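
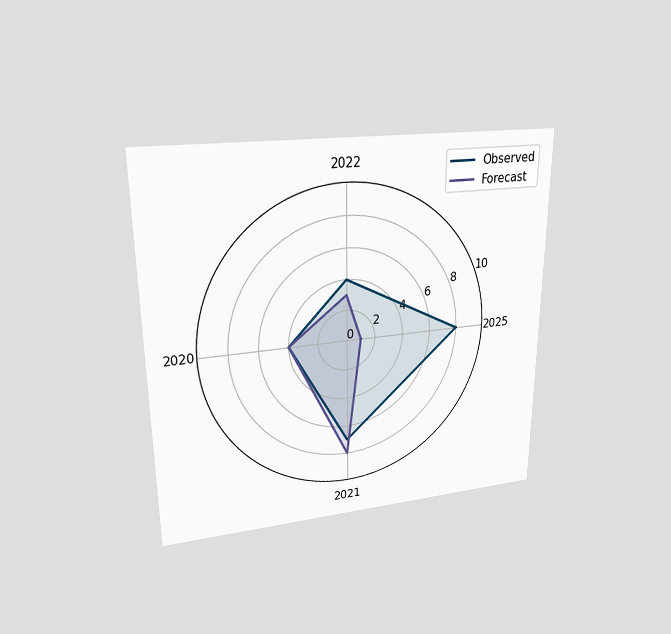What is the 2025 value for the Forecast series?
The chart is viewed at a slight angle. On the 2025 axis, Forecast reaches 1.

1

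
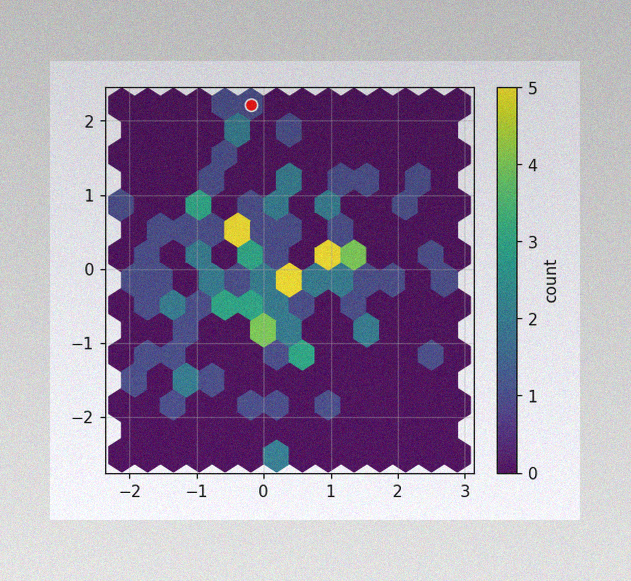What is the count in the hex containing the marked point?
1

The image has some photo noise and uneven lighting. The marked hex reads 1 on the colorbar.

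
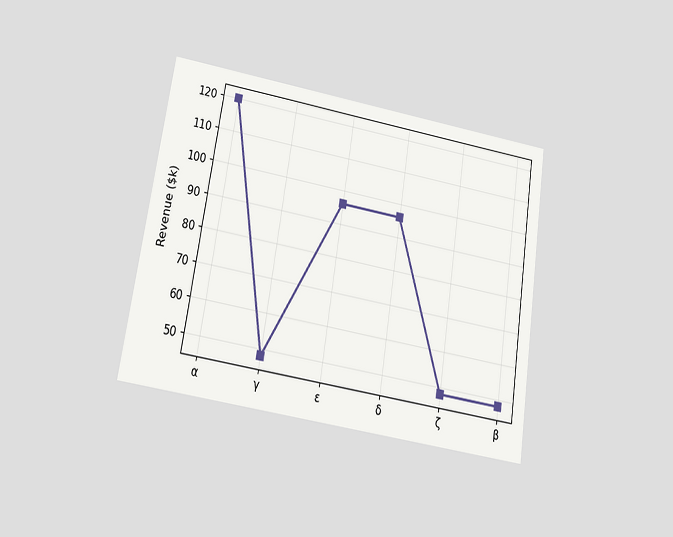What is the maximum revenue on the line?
$120k

The chart is tilted about 9° clockwise and viewed slightly from below. The highest point is at α, and reading across to the y-axis gives $120k.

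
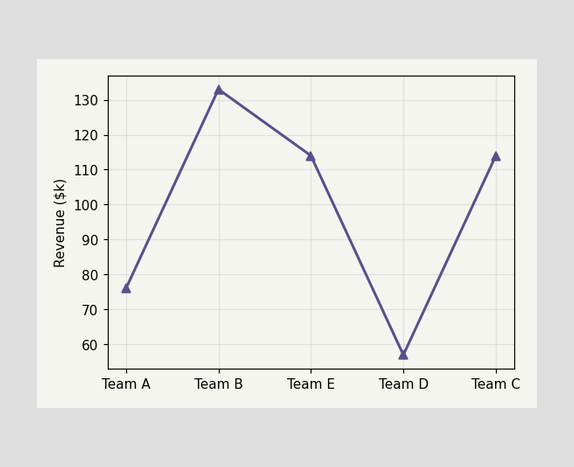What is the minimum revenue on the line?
The lowest point is at Team D, and reading across to the y-axis gives $57k.

$57k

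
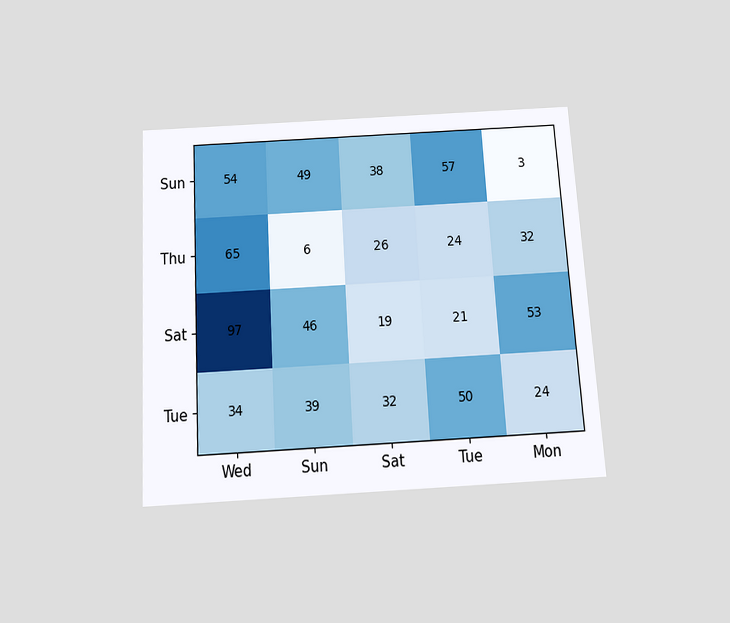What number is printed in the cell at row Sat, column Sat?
19

The chart is tilted about 3° counter-clockwise and viewed slightly from below. The (Sat, Sat) cell reads 19.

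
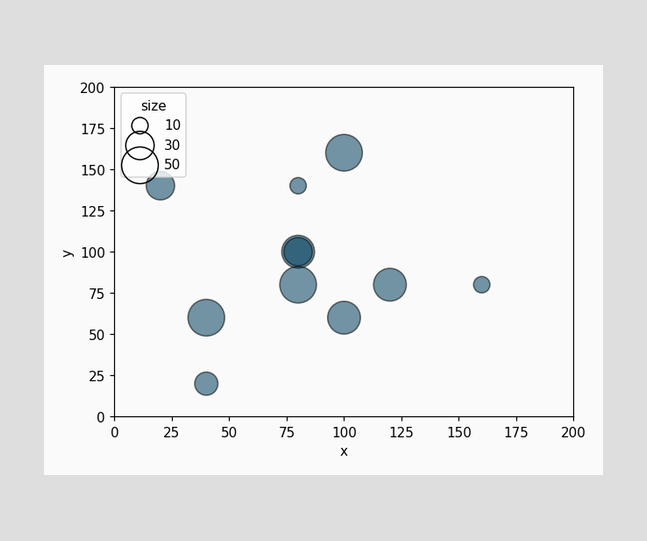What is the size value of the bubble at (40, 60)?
50

Matching the bubble at (40, 60) against the size legend gives 50.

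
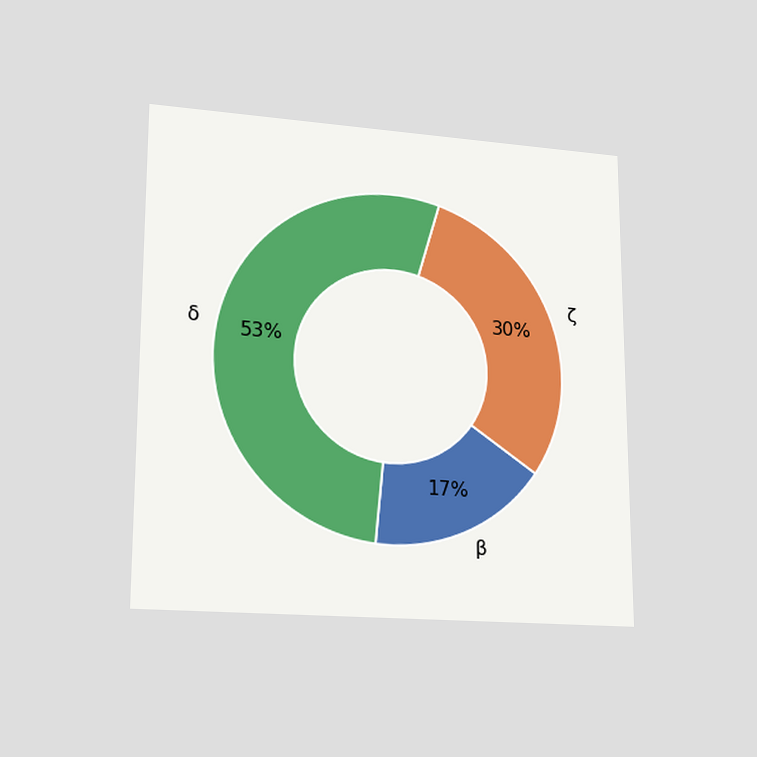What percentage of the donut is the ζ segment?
The chart is viewed at a slight angle. The ζ segment takes up 30% of the ring.

30%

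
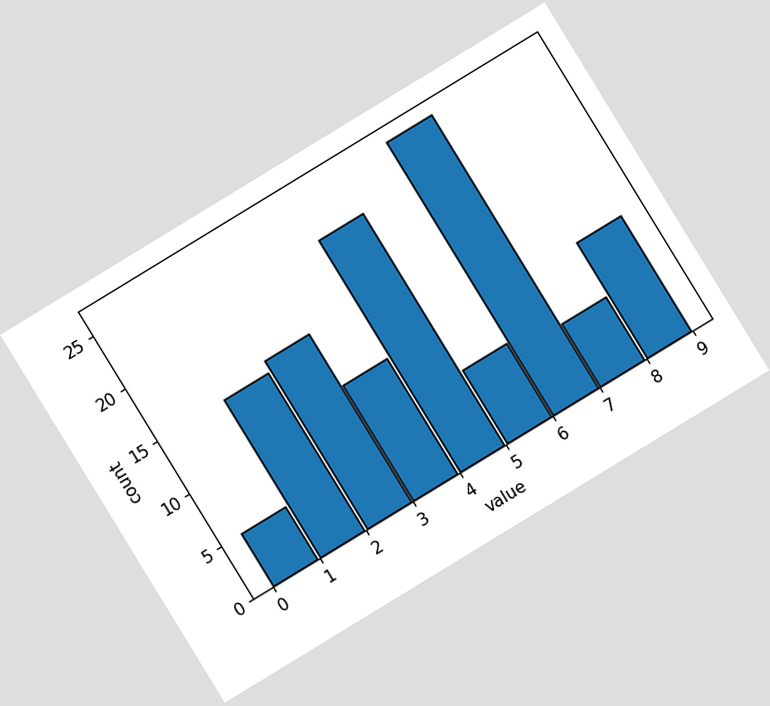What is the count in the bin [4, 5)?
22

The chart is tilted about 31° counter-clockwise. The [4, 5) bin has height 22.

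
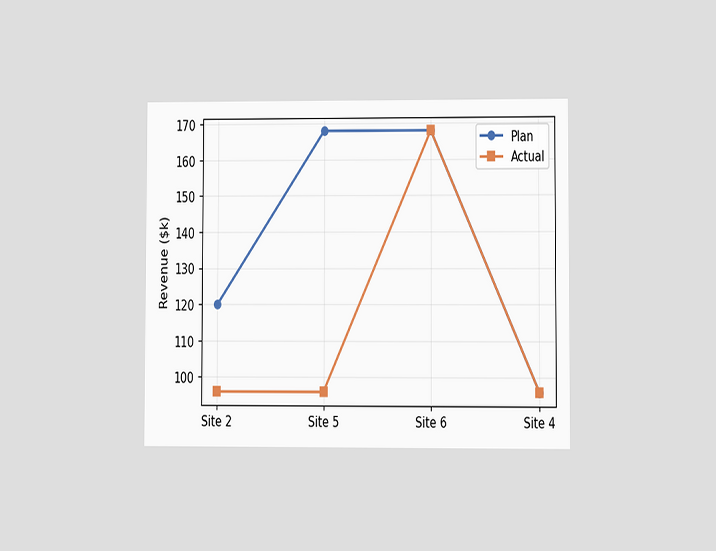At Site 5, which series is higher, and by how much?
Plan, by $72k

The chart is viewed at a slight angle. At Site 5, Plan sits above the other line by $72k.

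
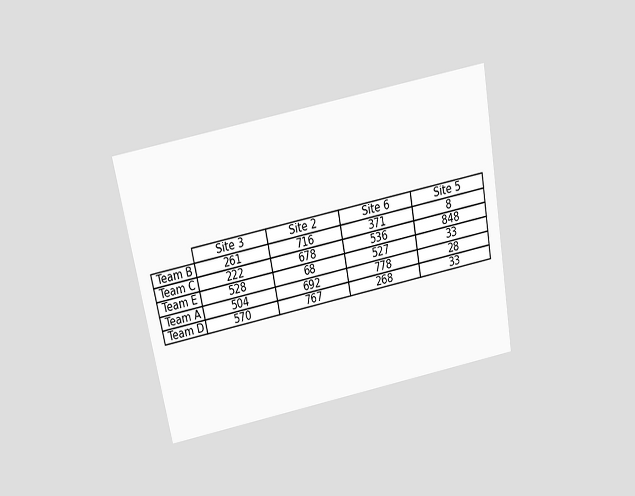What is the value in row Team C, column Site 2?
678

The chart is tilted about 11° counter-clockwise and viewed slightly from above. The (Team C, Site 2) cell reads 678.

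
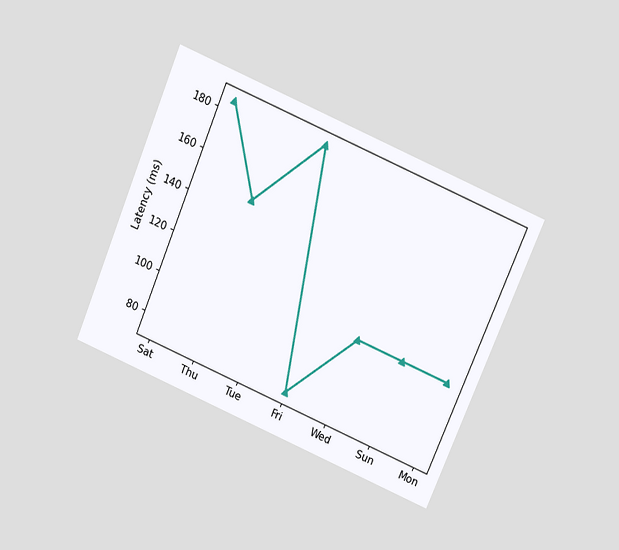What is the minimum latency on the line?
74ms

The chart is tilted about 23° clockwise and viewed slightly from above. The lowest point is at Fri, and reading across to the y-axis gives 74ms.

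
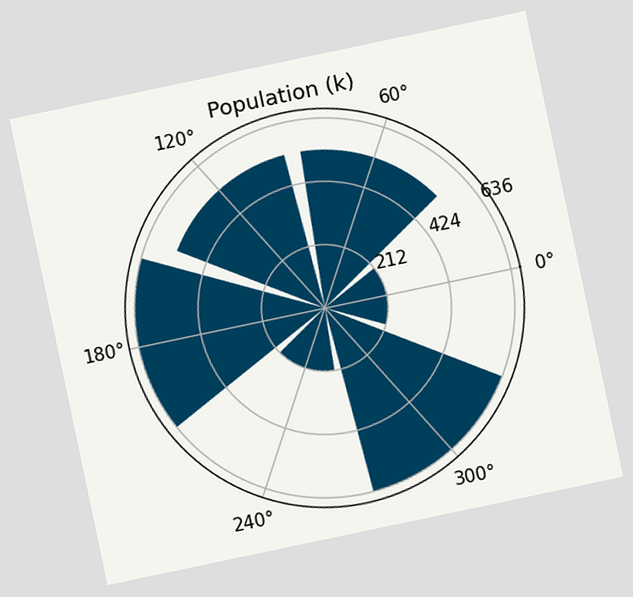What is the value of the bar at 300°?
636k

The chart is tilted about 12° counter-clockwise. The bar at 300° reaches 636k on the radial axis.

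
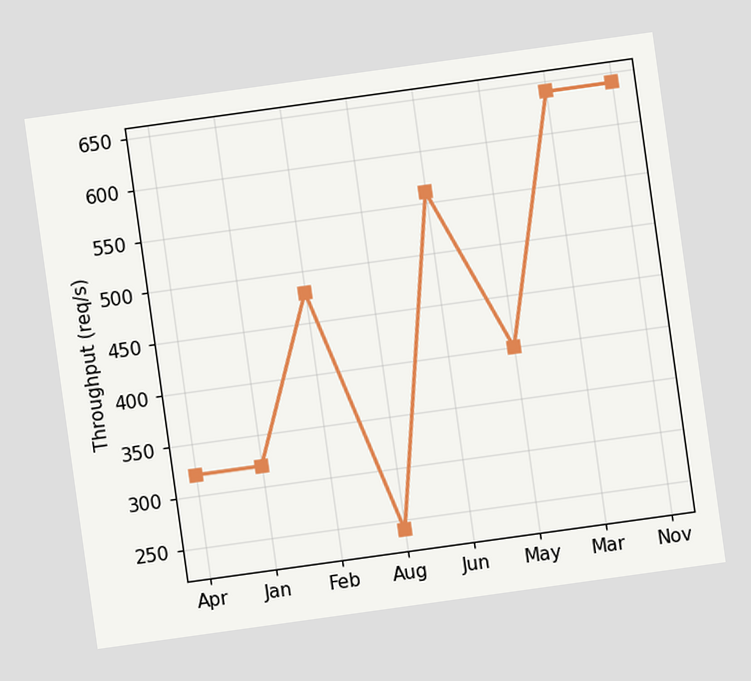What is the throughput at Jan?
320req/s

The chart is tilted about 8° counter-clockwise. At Jan, the line is at 320req/s.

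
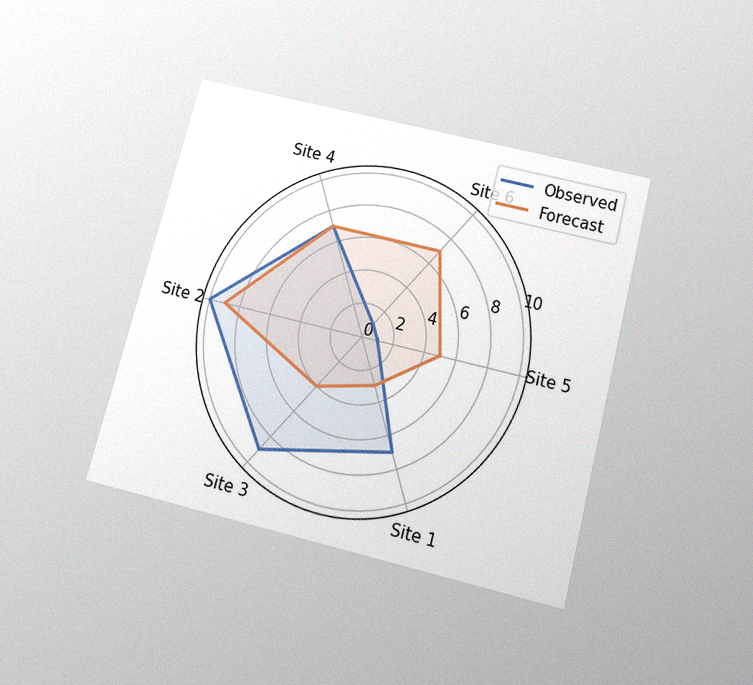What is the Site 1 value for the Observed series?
7

The chart is tilted about 15° clockwise and viewed slightly from below, with some photo noise. On the Site 1 axis, Observed reaches 7.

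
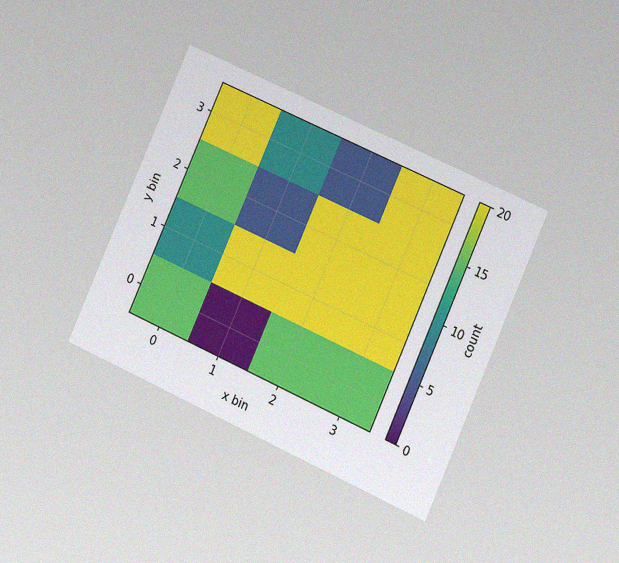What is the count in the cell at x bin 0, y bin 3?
The chart is tilted about 24° clockwise and viewed at a slight angle, with some photo noise. Matching the cell (0, 3) against the colorbar gives 20.

20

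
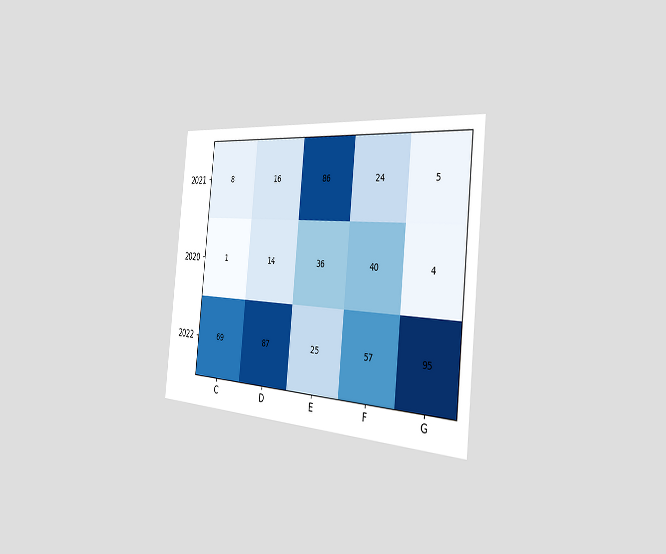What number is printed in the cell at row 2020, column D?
The chart is tilted about 6° clockwise and viewed slightly from the right. The (2020, D) cell reads 14.

14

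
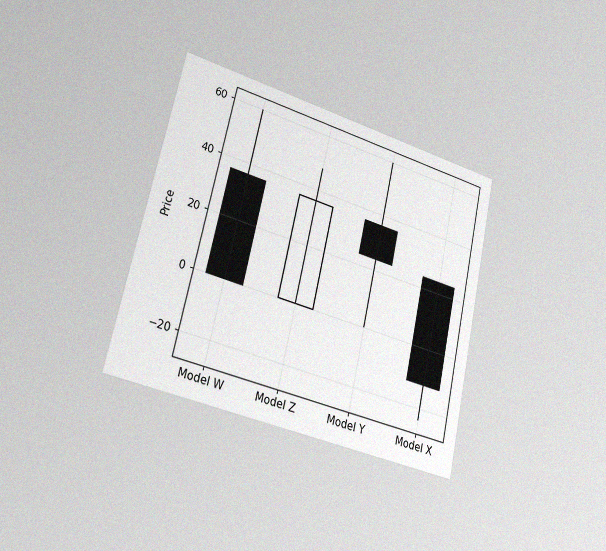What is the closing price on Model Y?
24

The chart is tilted about 13° clockwise and viewed slightly from the left, with some photo noise. The Model Y candle closes at 24.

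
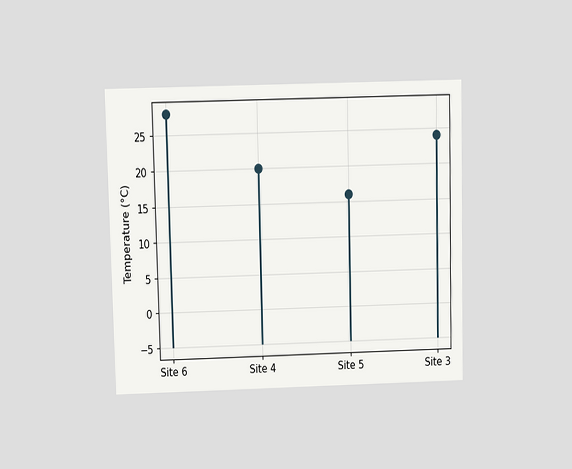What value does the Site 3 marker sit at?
The chart is viewed at a slight angle. The Site 3 marker sits at 24°C.

24°C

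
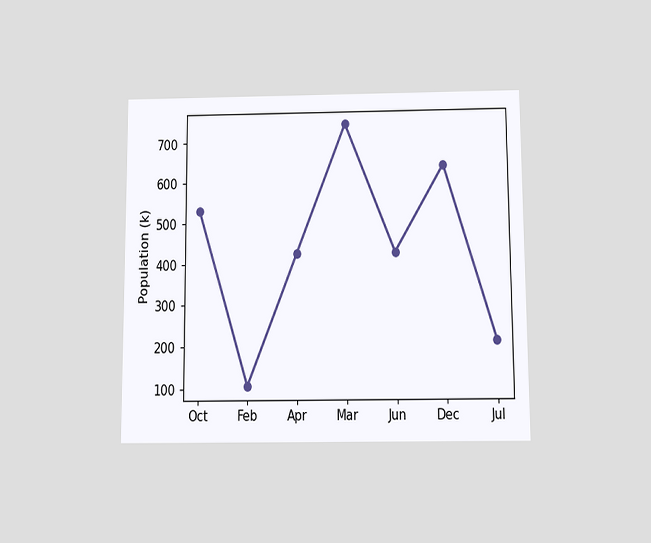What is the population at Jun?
The chart is viewed slightly from below. At Jun, the line is at 424k.

424k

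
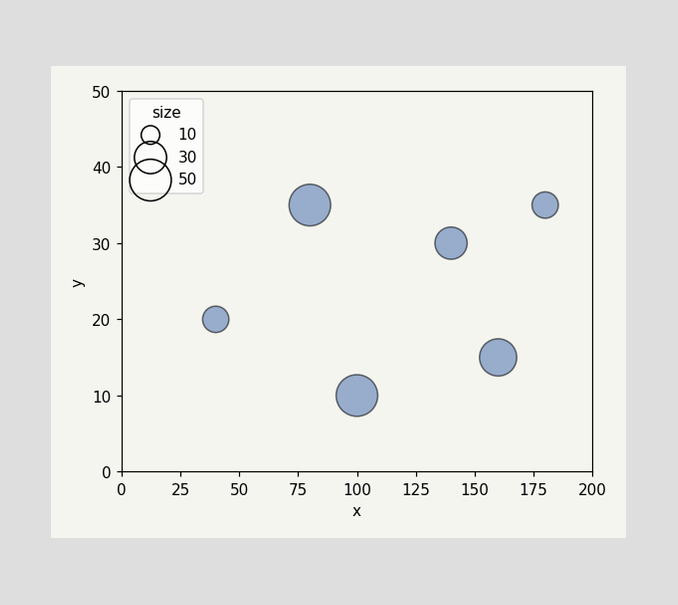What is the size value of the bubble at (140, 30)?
30

Matching the bubble at (140, 30) against the size legend gives 30.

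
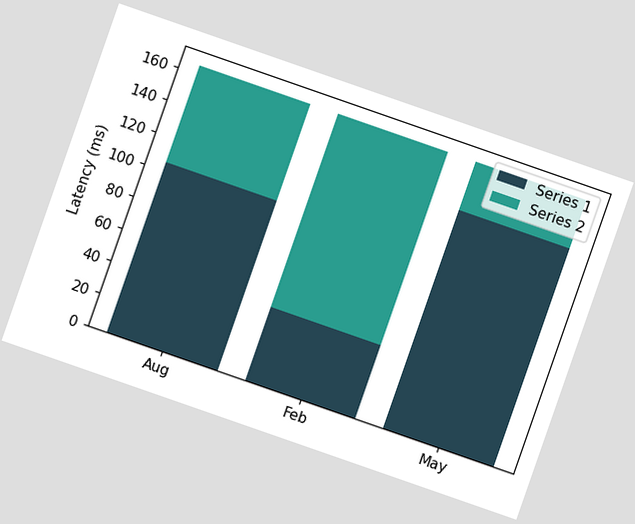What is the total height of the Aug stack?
165ms

The chart is tilted about 19° clockwise. The Aug stack's top reaches 165ms on the y-axis.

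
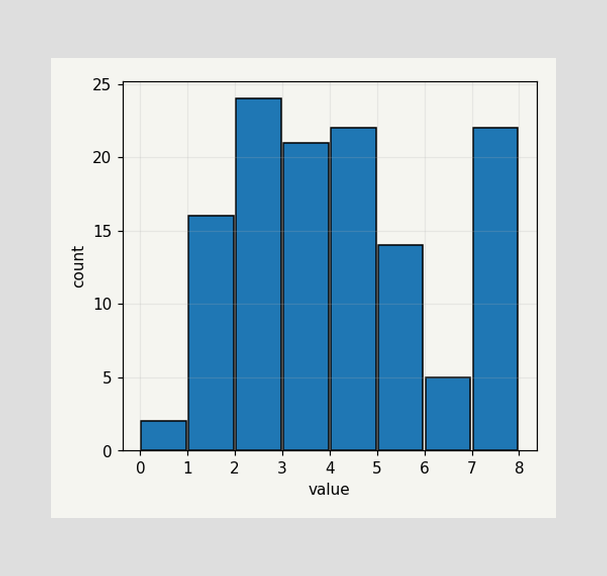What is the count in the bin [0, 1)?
2

The [0, 1) bin has height 2.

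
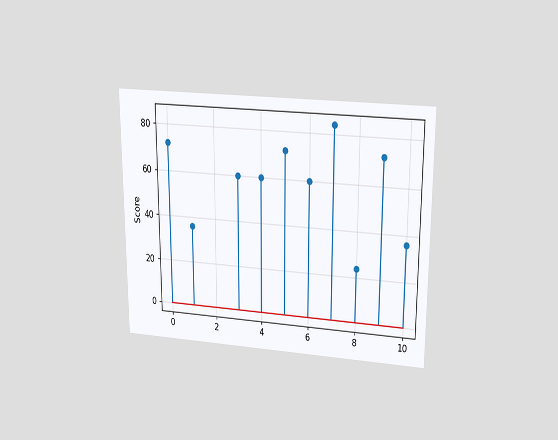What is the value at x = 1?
The chart is viewed slightly from above. The stem at x=1 reaches 36.

36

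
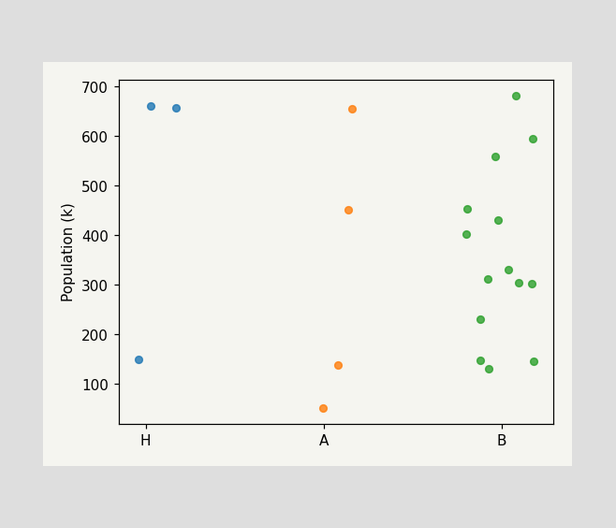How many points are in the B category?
14

Counting the markers in the B column gives 14.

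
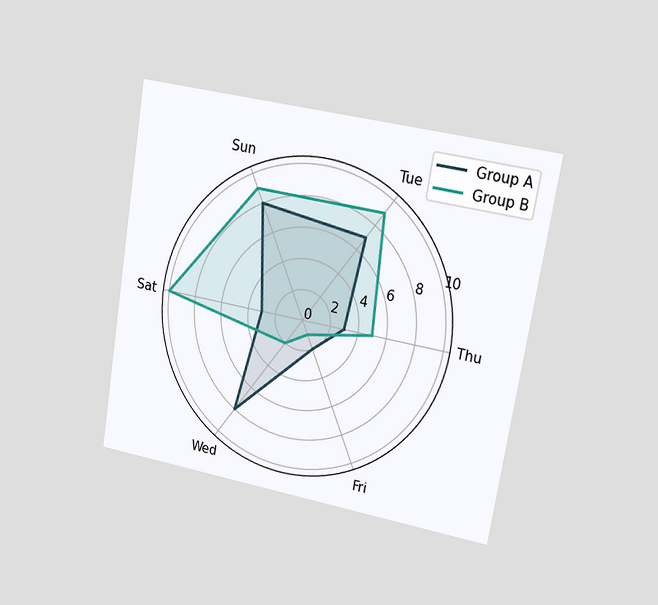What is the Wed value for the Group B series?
2

The chart is tilted about 9° clockwise and viewed slightly from the right. On the Wed axis, Group B reaches 2.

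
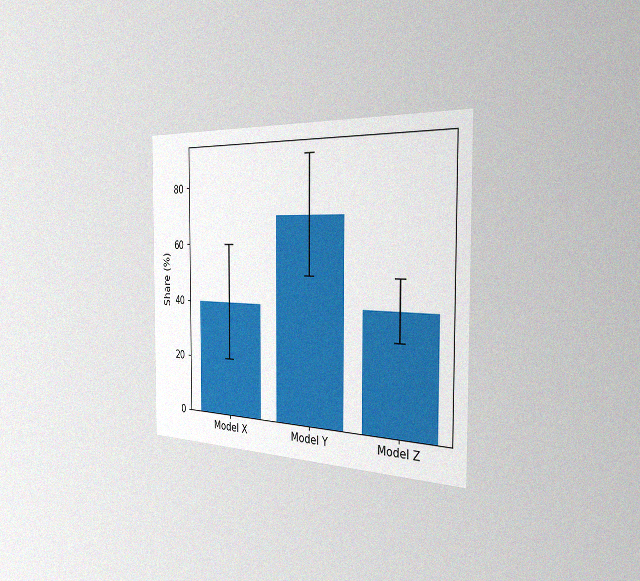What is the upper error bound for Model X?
The chart is viewed slightly from the right, with some photo noise. The Model X bar's upper whisker reaches 60%.

60%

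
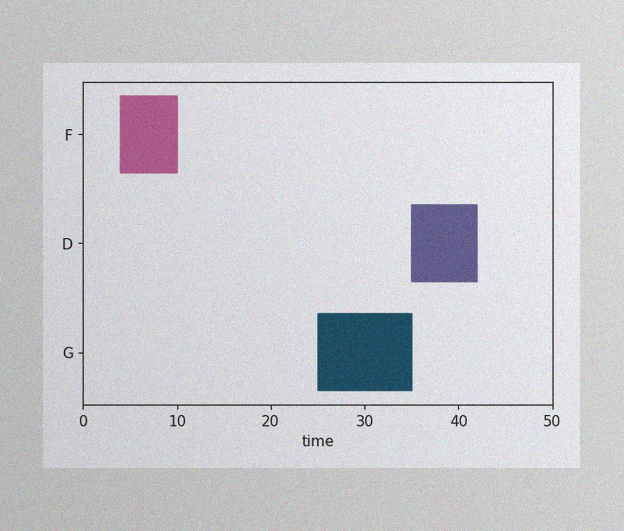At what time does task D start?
35

The image has some photo noise and uneven lighting. The D bar begins at t=35.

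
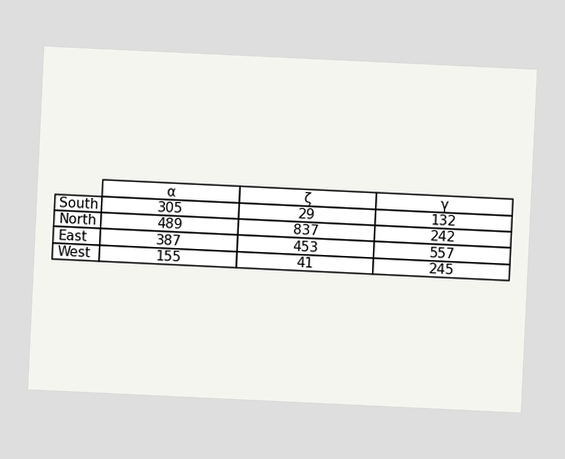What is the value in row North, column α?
The chart is tilted about 3° clockwise. The (North, α) cell reads 489.

489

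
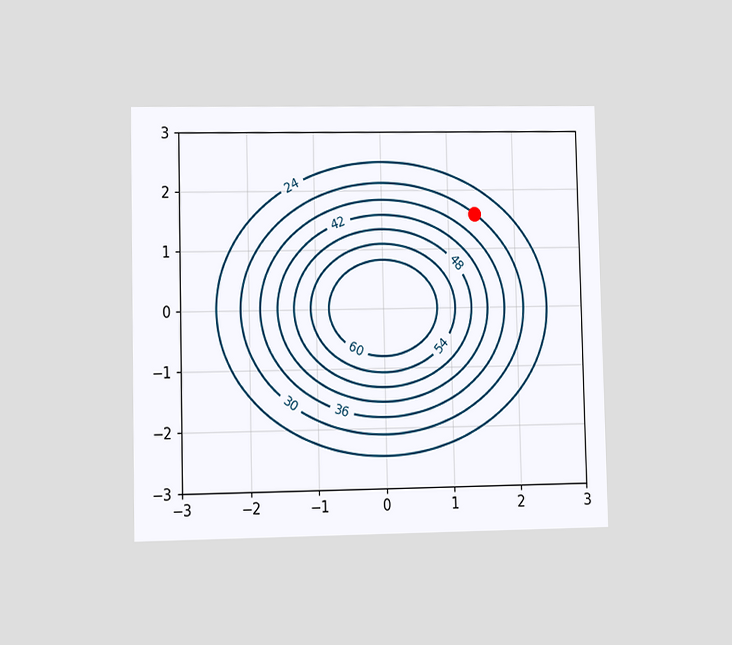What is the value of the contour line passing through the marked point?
30

The chart is viewed at a slight angle. The marked point sits on the contour labelled 30.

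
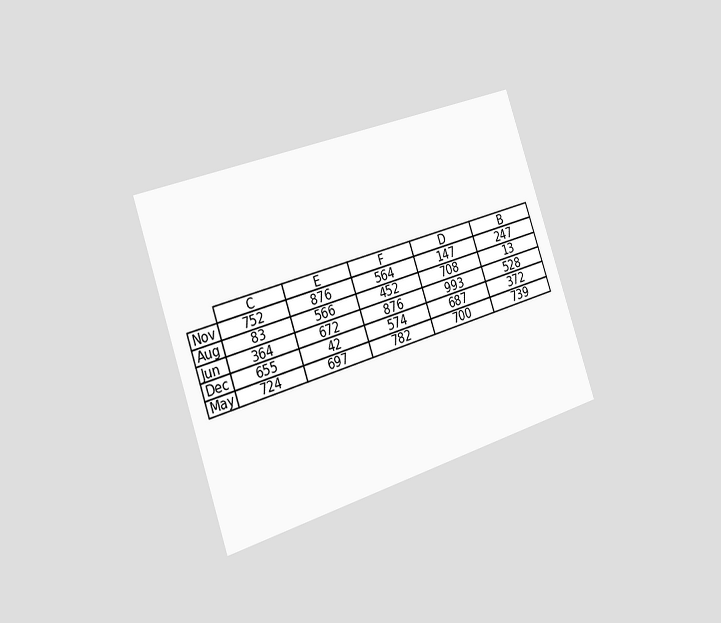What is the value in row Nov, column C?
752

The chart is tilted about 19° counter-clockwise and viewed slightly from the left. The (Nov, C) cell reads 752.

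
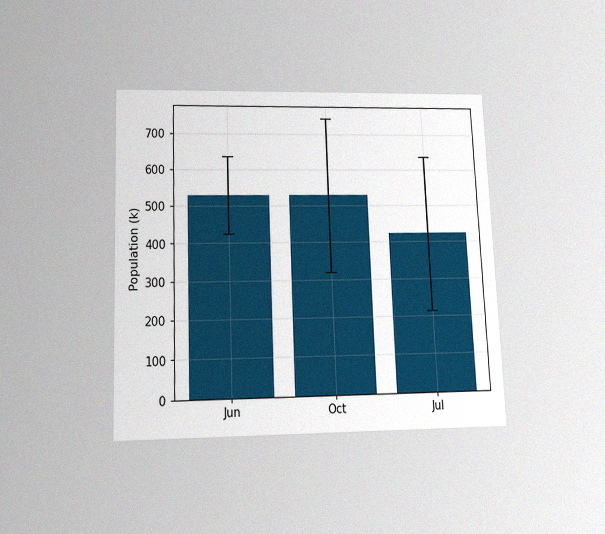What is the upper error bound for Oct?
742k

The chart is tilted about 2° counter-clockwise and viewed slightly from below, with some photo noise. The Oct bar's upper whisker reaches 742k.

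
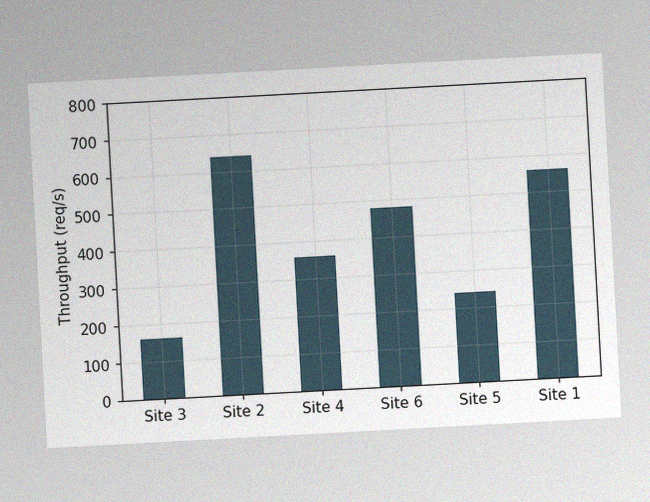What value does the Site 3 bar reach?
160req/s

The chart is tilted about 3° counter-clockwise, with some photo noise. Reading along the chart's y-axis, the Site 3 bar reaches 160req/s.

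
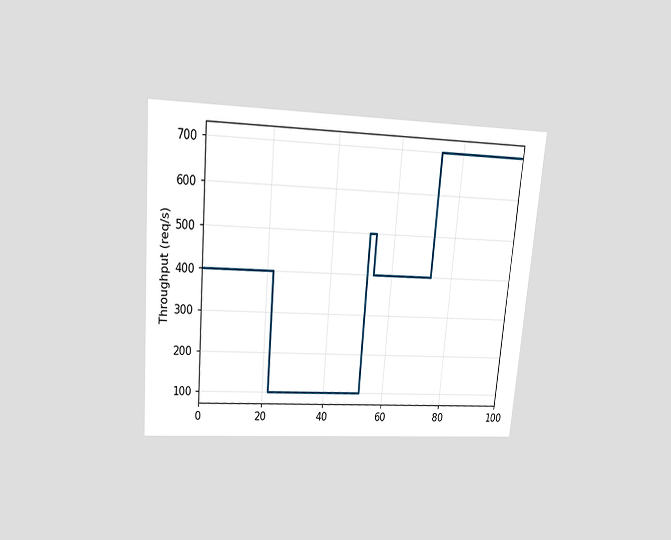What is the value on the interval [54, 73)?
The chart is tilted about 5° clockwise and viewed slightly from above. On [54, 73) the step sits at 400req/s.

400req/s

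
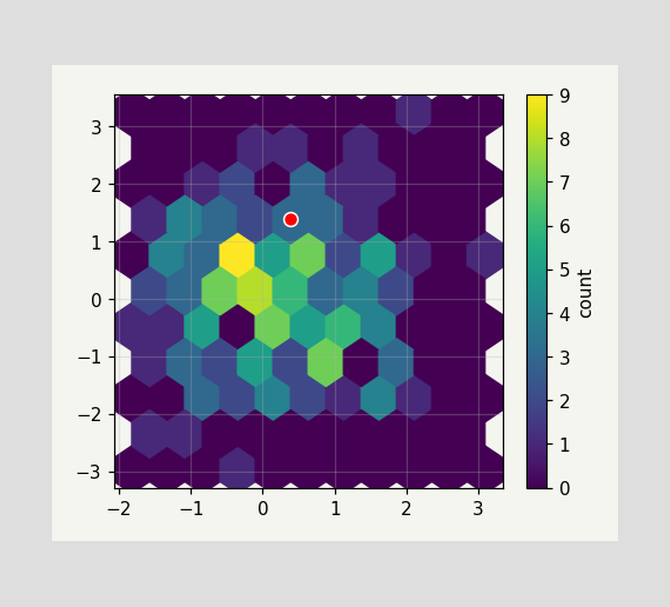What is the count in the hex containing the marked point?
The marked hex reads 3 on the colorbar.

3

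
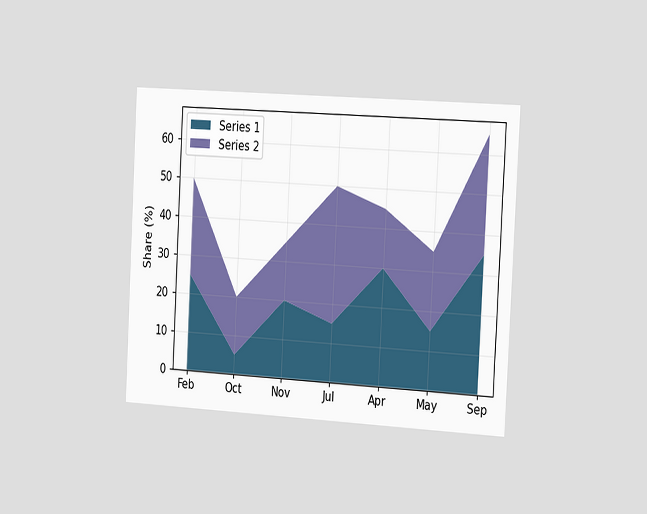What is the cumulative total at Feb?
The chart is tilted about 3° clockwise and viewed slightly from the right. The stacked total at Feb reaches 50%.

50%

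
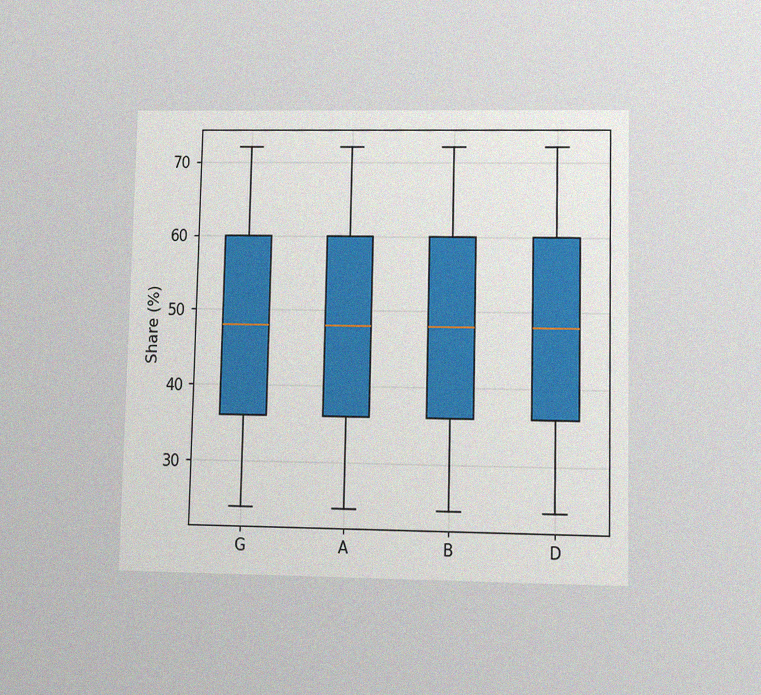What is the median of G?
48%

The chart is viewed at a slight angle, with some photo noise. The median line in the G box sits at 48%.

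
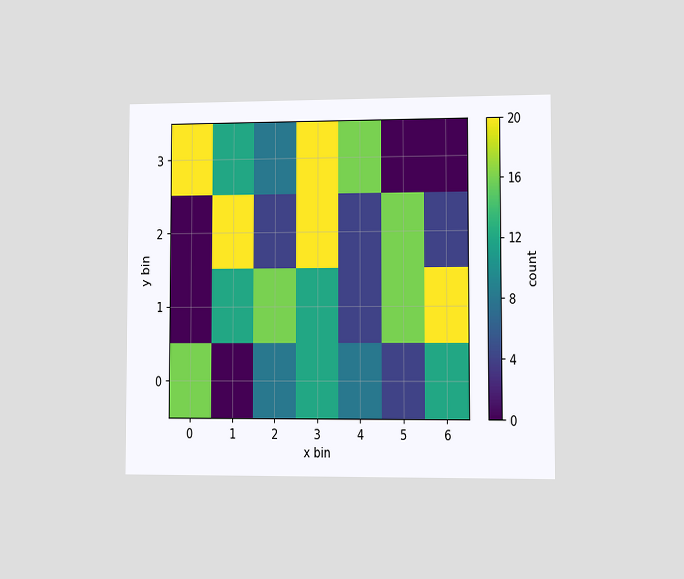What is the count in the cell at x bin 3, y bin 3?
20

The chart is viewed at a slight angle. Matching the cell (3, 3) against the colorbar gives 20.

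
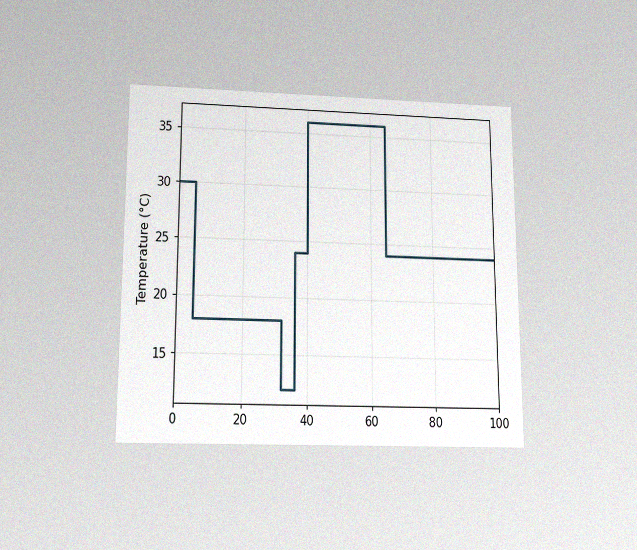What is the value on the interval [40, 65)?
36°C

The chart is viewed slightly from below, with some photo noise. On [40, 65) the step sits at 36°C.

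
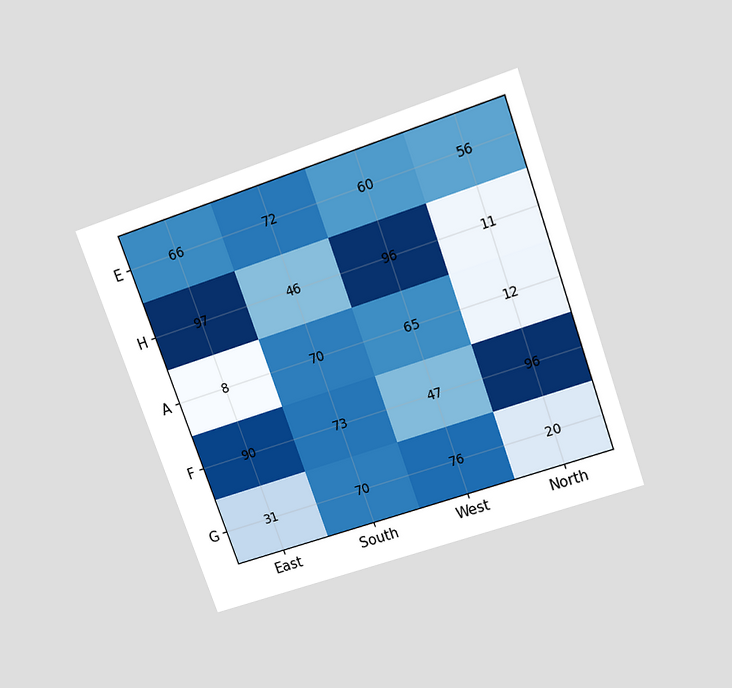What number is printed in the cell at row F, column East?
The chart is tilted about 20° counter-clockwise and viewed slightly from above. The (F, East) cell reads 90.

90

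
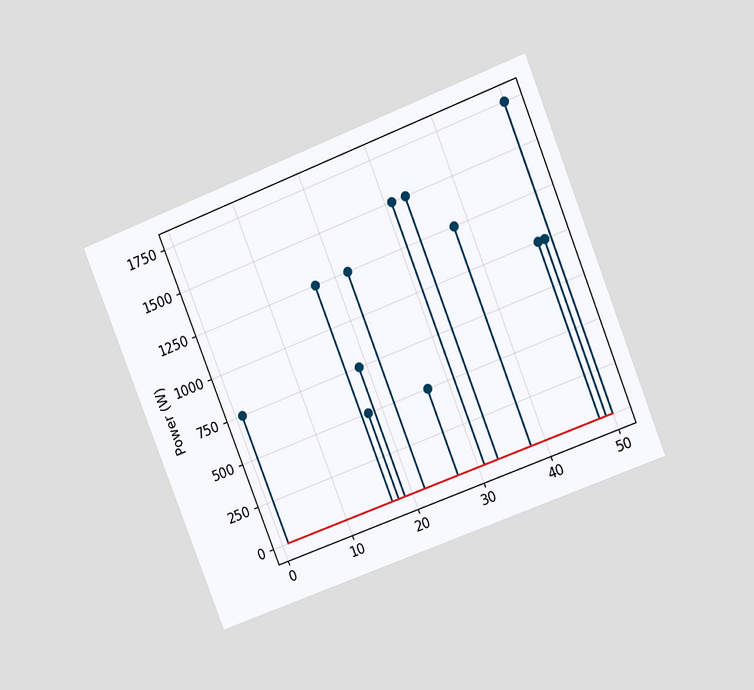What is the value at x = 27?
The chart is tilted about 21° counter-clockwise and viewed at a slight angle. The stem at x=27 reaches 500W.

500W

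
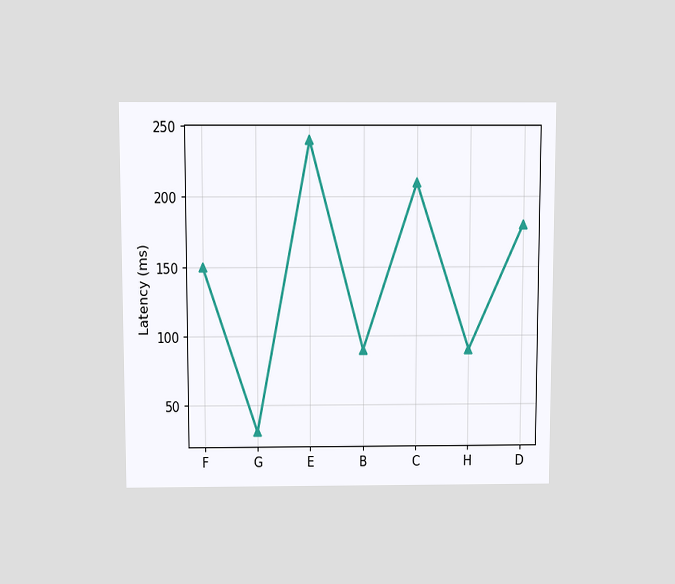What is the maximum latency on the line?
The chart is viewed slightly from above. The highest point is at E, and reading across to the y-axis gives 240ms.

240ms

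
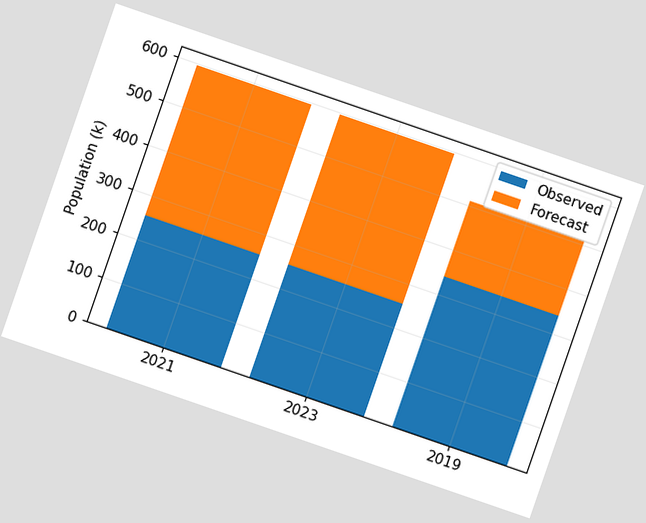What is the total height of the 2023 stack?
The chart is tilted about 19° clockwise. The 2023 stack's top reaches 595k on the y-axis.

595k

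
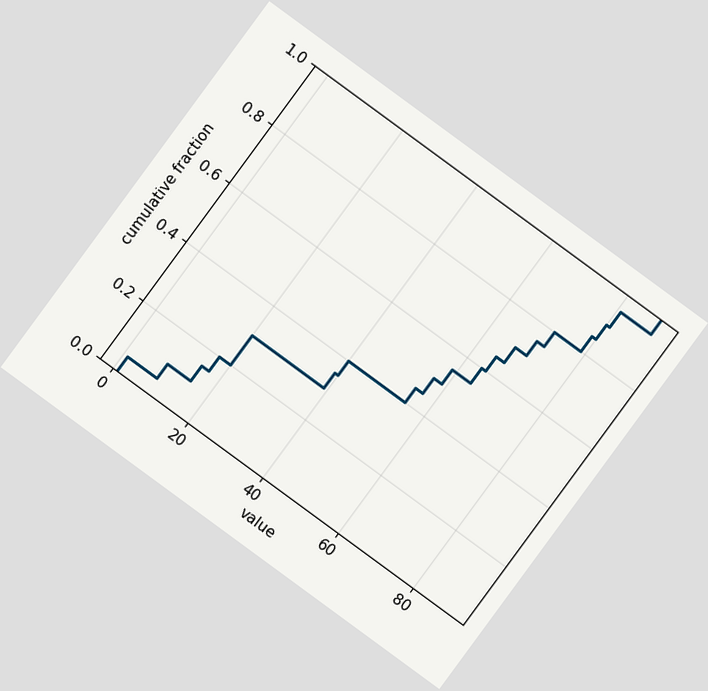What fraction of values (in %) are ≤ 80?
90%

The chart is tilted about 36° clockwise. At x=80 the ECDF step is at 90%.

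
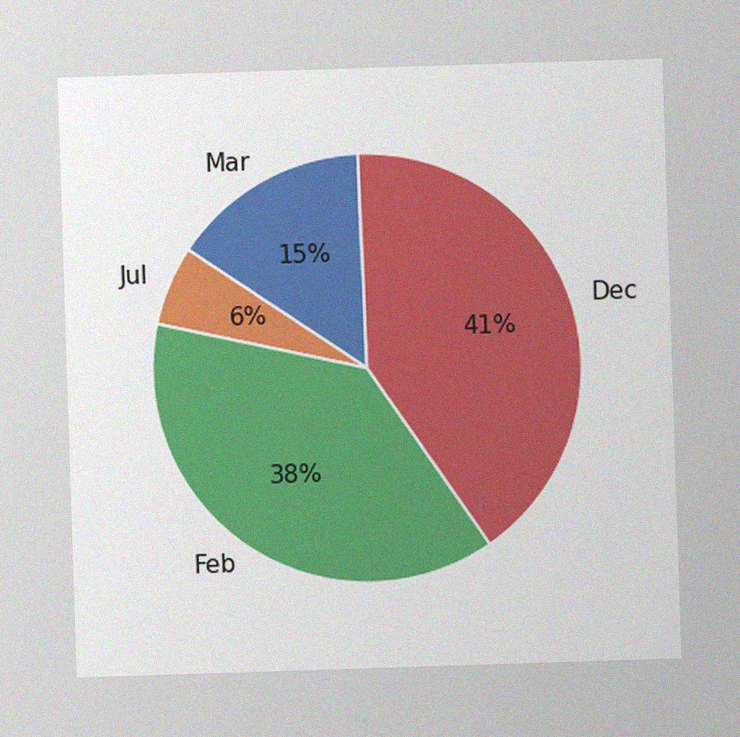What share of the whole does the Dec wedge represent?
The image has some photo noise and uneven lighting. The Dec slice takes up 41% of the pie.

41%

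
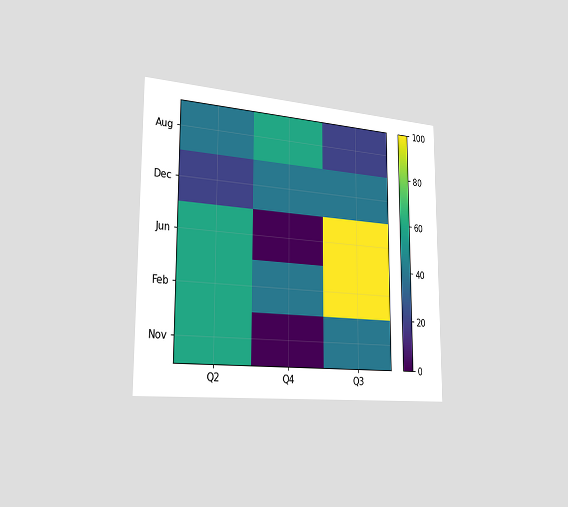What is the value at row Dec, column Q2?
The chart is viewed slightly from the left. Matching cell (Dec, Q2) against the colorbar gives 20.

20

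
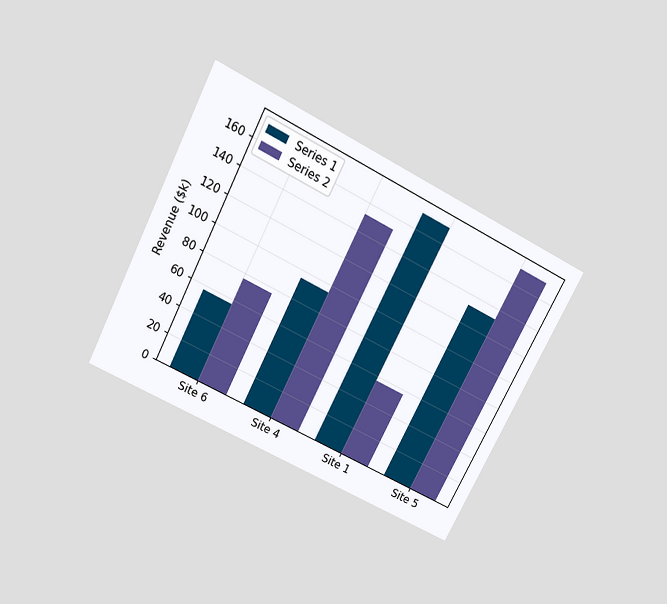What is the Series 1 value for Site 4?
$95k

The chart is tilted about 27° clockwise and viewed slightly from above. The Series 1 bar at Site 4 reaches $95k on the y-axis.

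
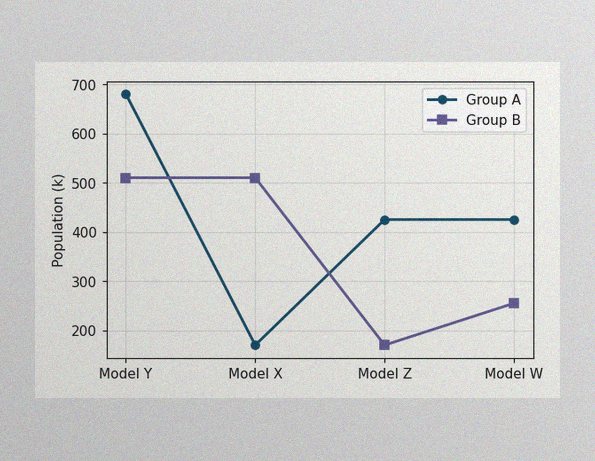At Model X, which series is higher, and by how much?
Group B, by 340k

The image has some photo noise and uneven lighting. At Model X, Group B sits above the other line by 340k.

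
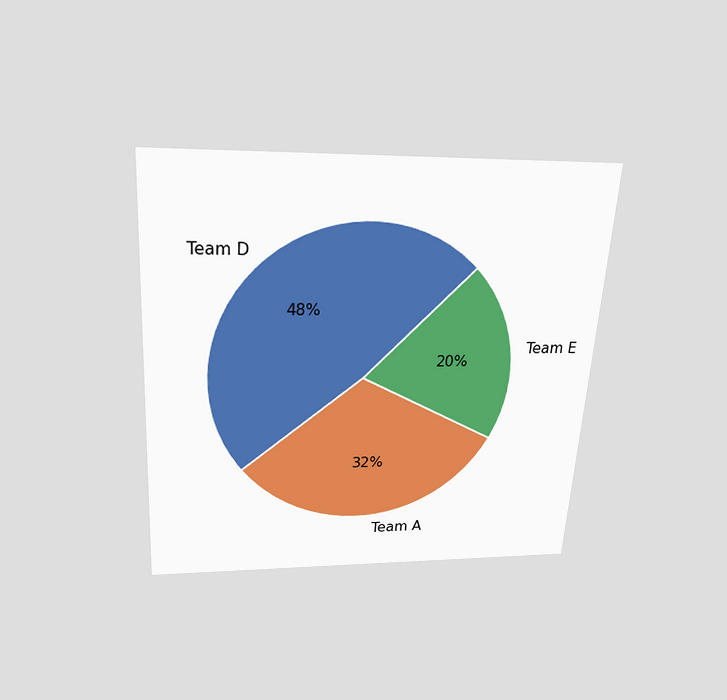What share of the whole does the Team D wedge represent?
48%

The chart is tilted about 4° clockwise and viewed slightly from above. The Team D slice takes up 48% of the pie.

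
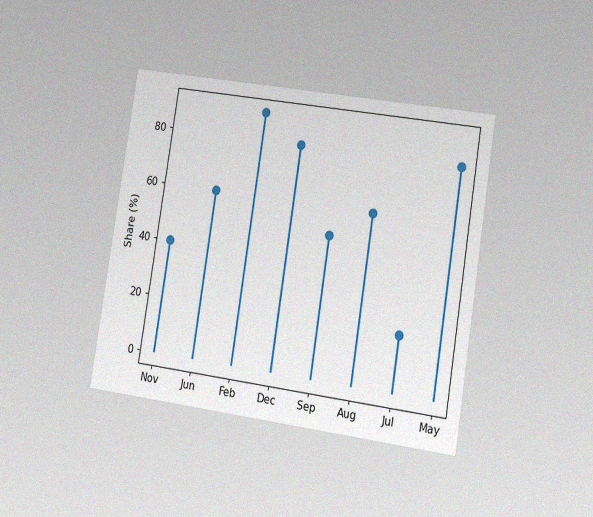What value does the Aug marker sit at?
60%

The chart is tilted about 9° clockwise and viewed slightly from the right, with some photo noise. The Aug marker sits at 60%.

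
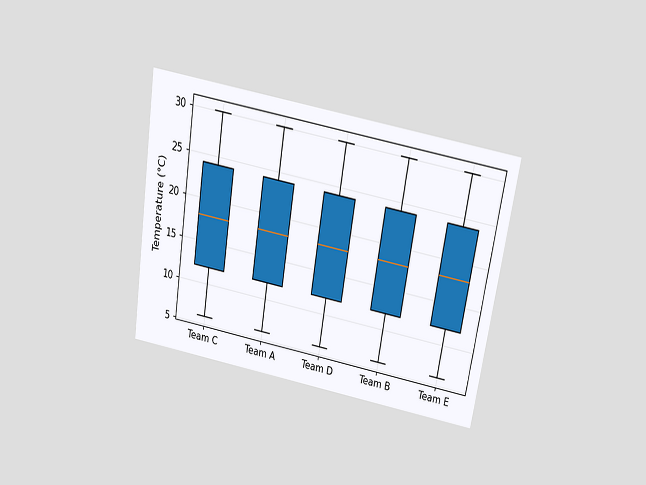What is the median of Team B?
18°C

The chart is tilted about 9° clockwise and viewed slightly from above. The median line in the Team B box sits at 18°C.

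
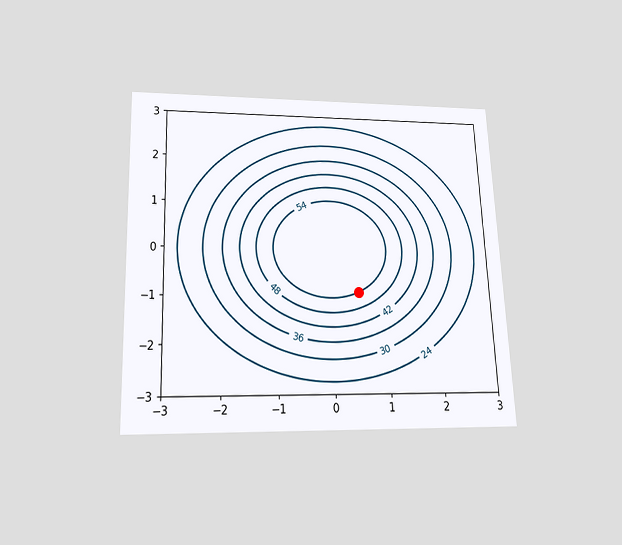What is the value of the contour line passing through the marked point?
The chart is tilted about 2° counter-clockwise and viewed slightly from below. The marked point sits on the contour labelled 54.

54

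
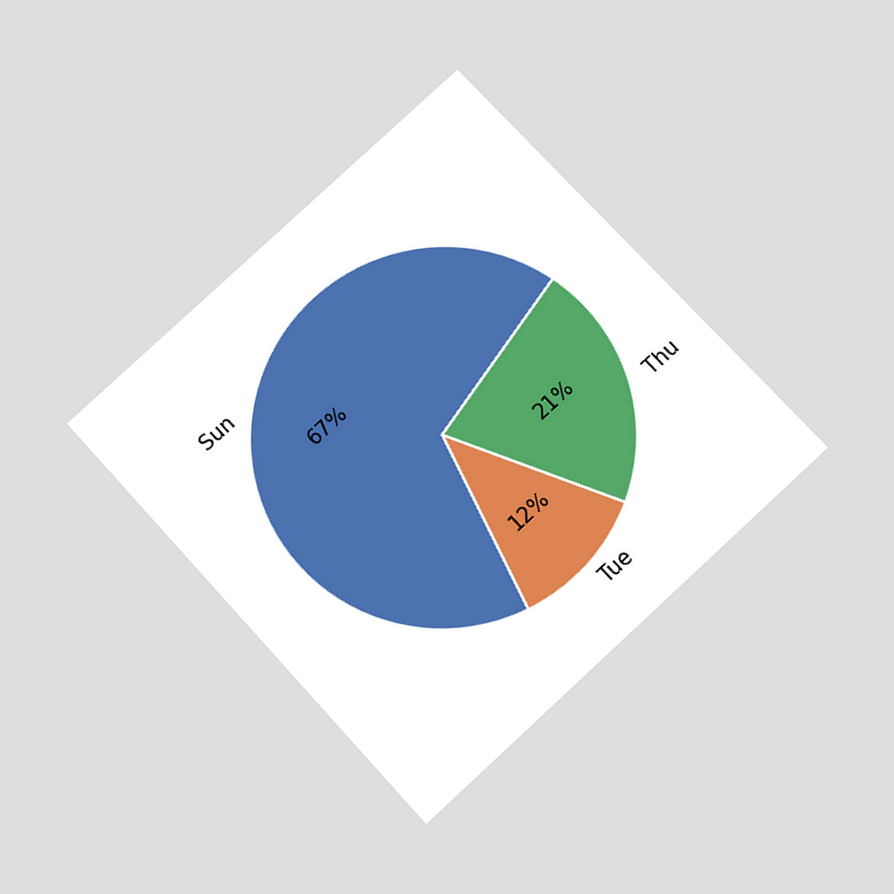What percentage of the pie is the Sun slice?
The chart is tilted about 43° counter-clockwise and viewed slightly from below. The Sun slice takes up 67% of the pie.

67%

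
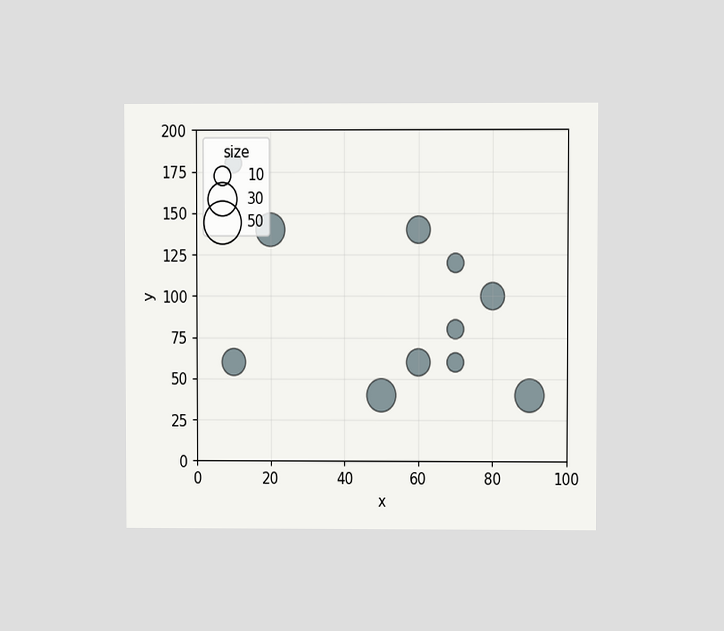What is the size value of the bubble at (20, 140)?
The chart is viewed at a slight angle. Matching the bubble at (20, 140) against the size legend gives 30.

30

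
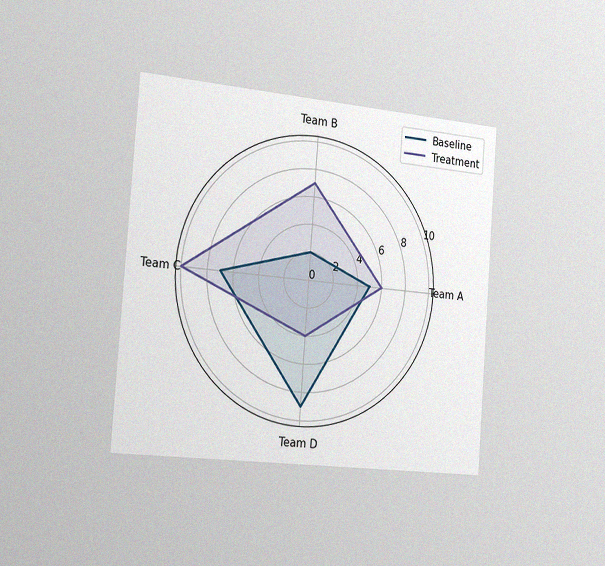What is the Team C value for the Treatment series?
10

The chart is tilted about 4° clockwise and viewed slightly from the left, with some photo noise. On the Team C axis, Treatment reaches 10.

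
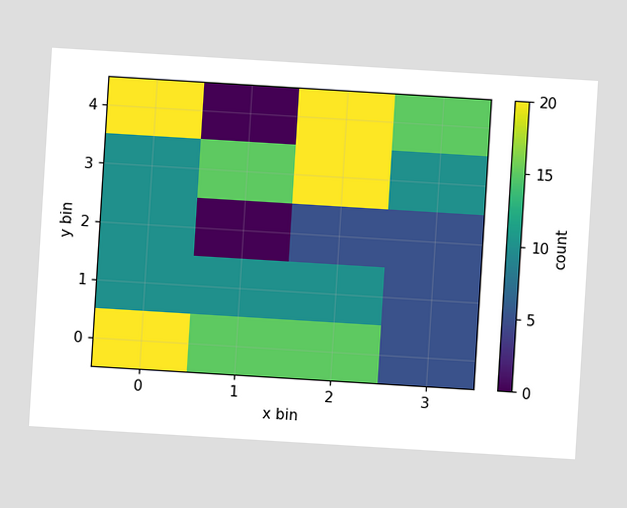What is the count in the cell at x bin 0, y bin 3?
The chart is tilted about 3° clockwise. Matching the cell (0, 3) against the colorbar gives 10.

10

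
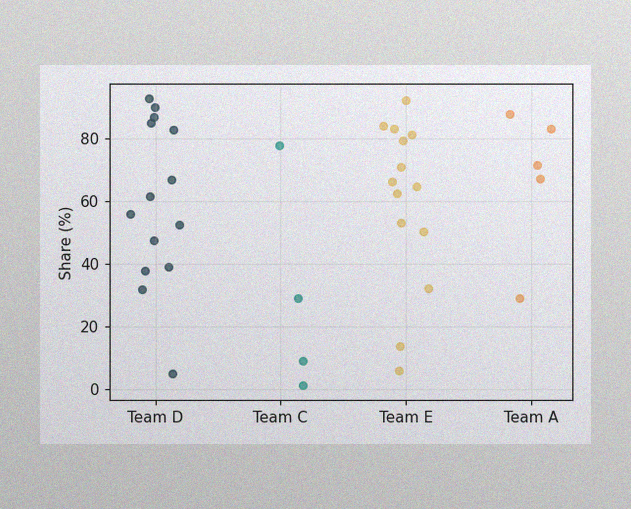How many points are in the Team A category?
The image has some photo noise and uneven lighting. Counting the markers in the Team A column gives 5.

5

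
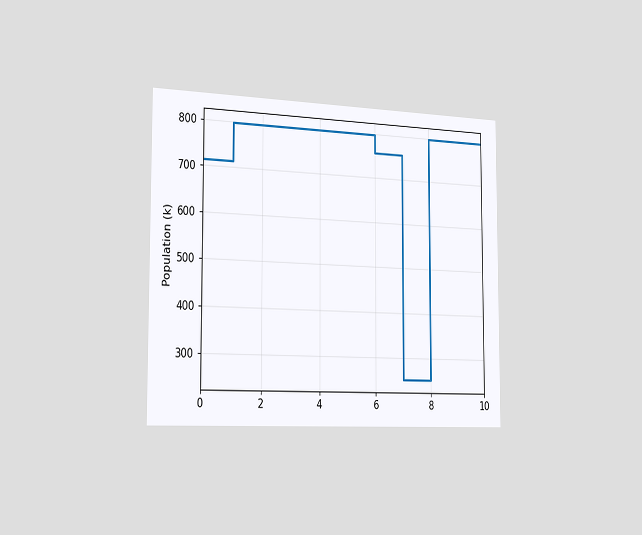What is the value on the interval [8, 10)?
798k

The chart is viewed slightly from the left. On [8, 10) the step sits at 798k.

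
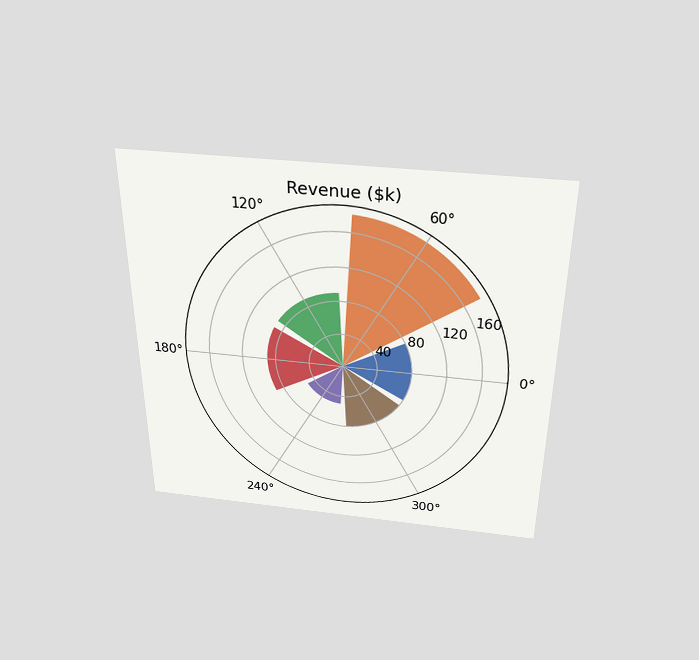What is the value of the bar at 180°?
$90k

The chart is viewed slightly from above. The bar at 180° reaches $90k on the radial axis.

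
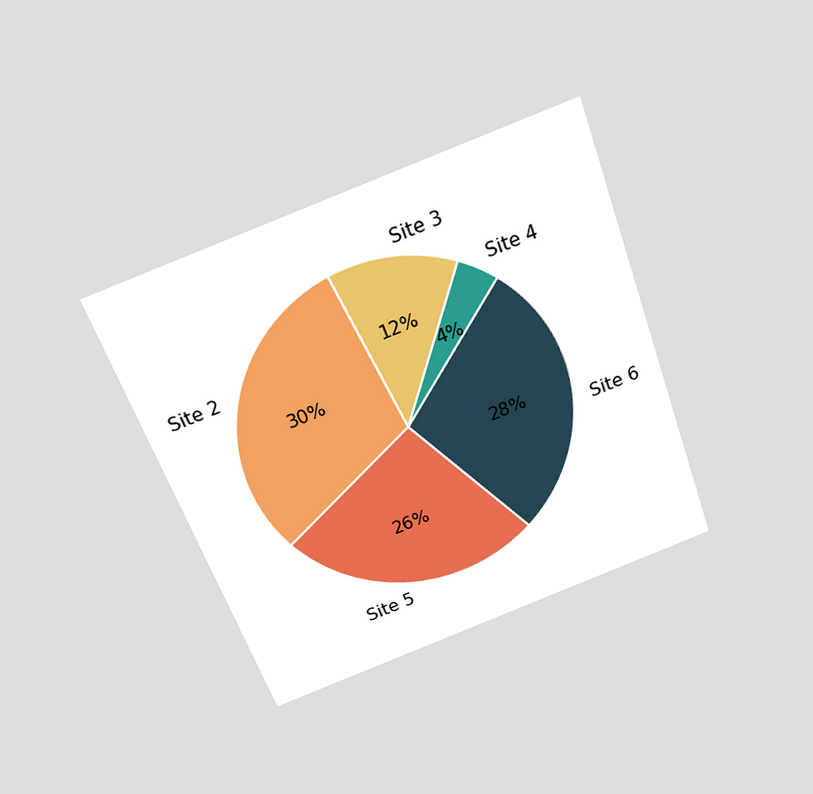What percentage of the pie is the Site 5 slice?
The chart is tilted about 20° counter-clockwise and viewed slightly from above. The Site 5 slice takes up 26% of the pie.

26%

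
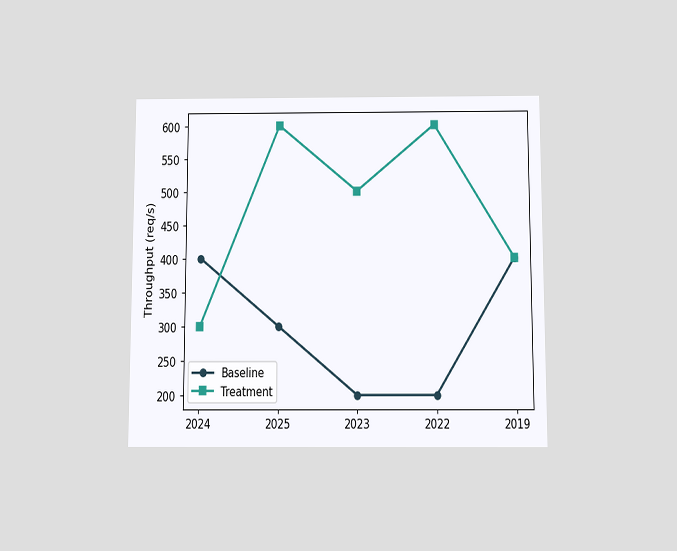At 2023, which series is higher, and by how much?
Treatment, by 300req/s

The chart is viewed slightly from below. At 2023, Treatment sits above the other line by 300req/s.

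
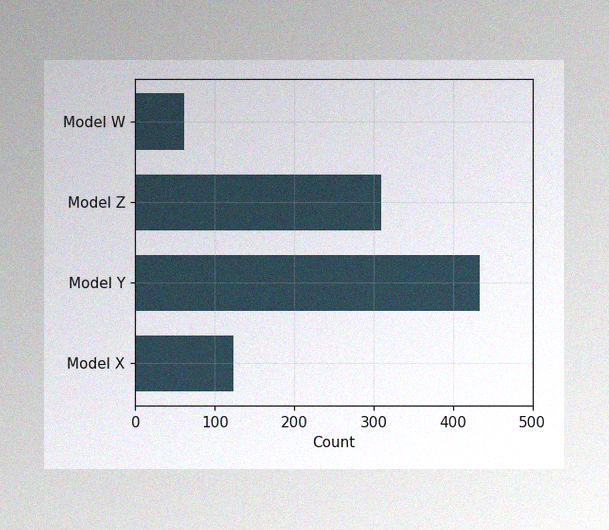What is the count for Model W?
62

The image has some photo noise and uneven lighting. Reading along the chart's x-axis, the Model W bar reaches 62.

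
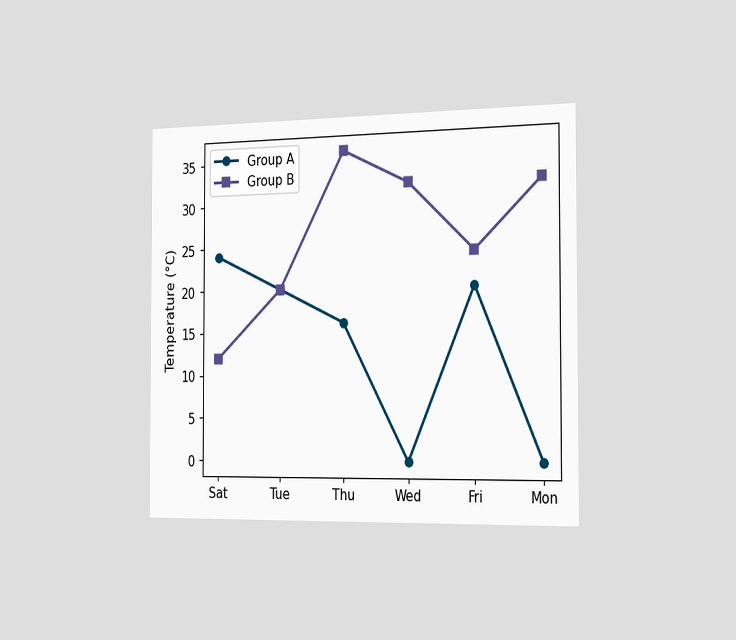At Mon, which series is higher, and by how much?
Group B, by 32°C

The chart is viewed slightly from the right. At Mon, Group B sits above the other line by 32°C.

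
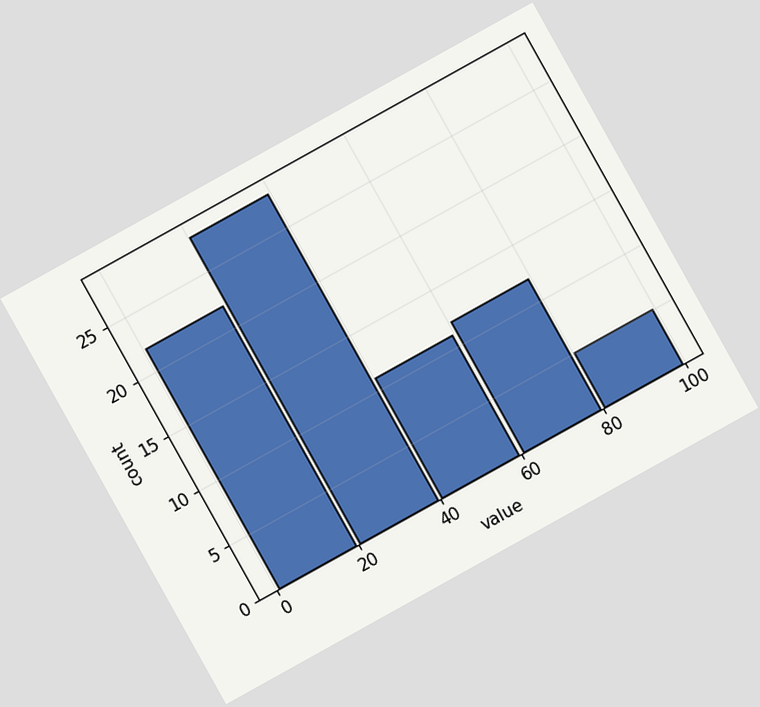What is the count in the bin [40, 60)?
11

The chart is tilted about 29° counter-clockwise. The [40, 60) bin has height 11.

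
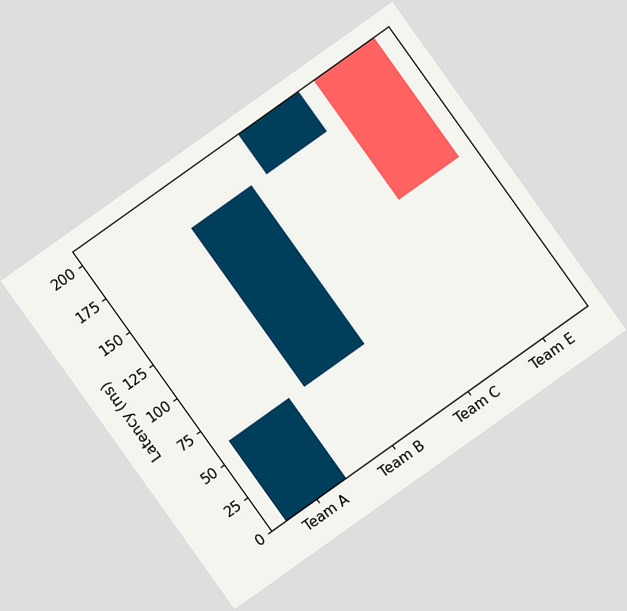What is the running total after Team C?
The chart is tilted about 35° counter-clockwise. After Team C the running total reaches 210ms.

210ms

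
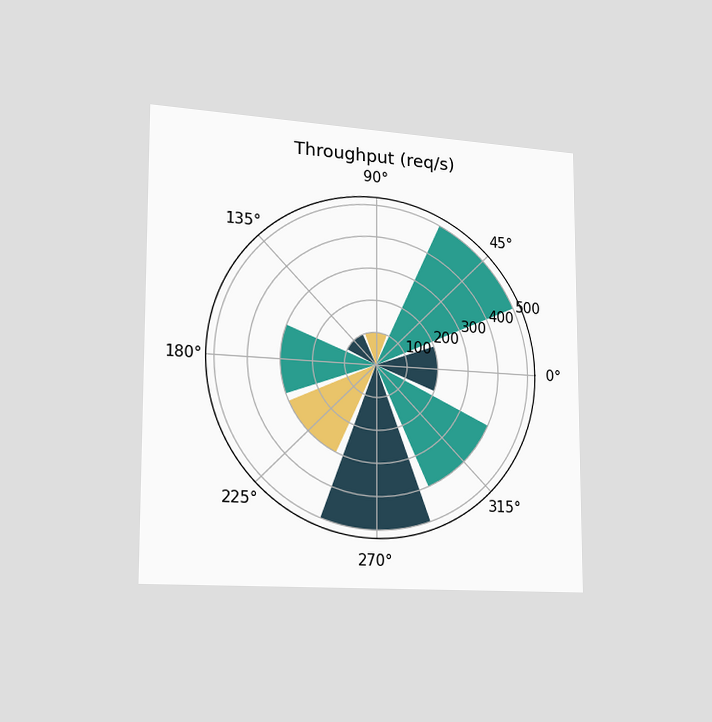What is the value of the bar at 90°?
The chart is viewed slightly from the left. The bar at 90° reaches 100req/s on the radial axis.

100req/s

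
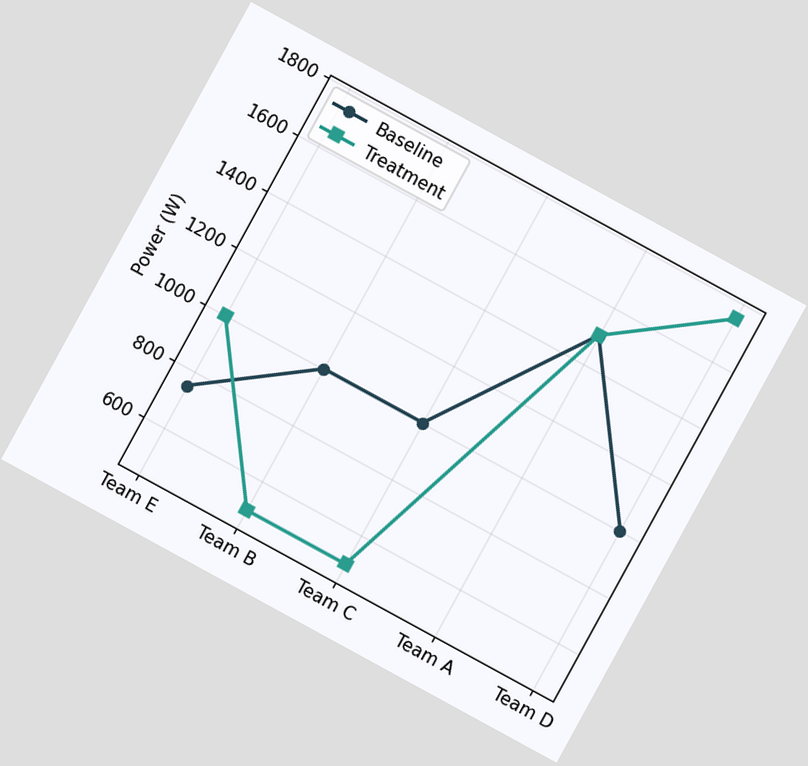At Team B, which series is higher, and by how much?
Baseline, by 500W

The chart is tilted about 29° clockwise. At Team B, Baseline sits above the other line by 500W.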